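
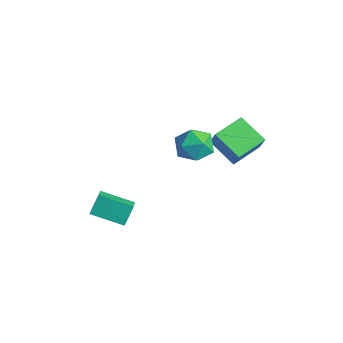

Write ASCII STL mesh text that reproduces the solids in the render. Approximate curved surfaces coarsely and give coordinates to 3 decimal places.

solid 
facet normal -0.689 -0.661 0.298
outer loop
vertex -0.662 -2.86 -1.234
vertex -1.419 -2.32 -1.785
vertex -0.458 -3.47 -2.114
endloop
endfacet
facet normal 0.700 -0.500 0.509
outer loop
vertex 0.699 -2.36 -2.615
vertex -0.662 -2.86 -1.234
vertex -0.458 -3.47 -2.114
endloop
endfacet
facet normal -0.689 -0.661 0.298
outer loop
vertex -0.458 -3.47 -2.114
vertex -1.419 -2.32 -1.785
vertex -1.214 -2.93 -2.664
endloop
endfacet
facet normal 0.187 -0.560 -0.807
outer loop
vertex -1.214 -2.93 -2.664
vertex 0.699 -2.36 -2.615
vertex -0.458 -3.47 -2.114
endloop
endfacet
facet normal -0.188 0.560 0.807
outer loop
vertex -0.662 -2.86 -1.234
vertex -0.262 -1.21 -2.286
vertex -1.419 -2.32 -1.785
endloop
endfacet
facet normal 0.701 -0.499 0.510
outer loop
vertex 0.494 -1.75 -1.736
vertex -0.662 -2.86 -1.234
vertex 0.699 -2.36 -2.615
endloop
endfacet
facet normal -0.187 0.560 0.807
outer loop
vertex 0.494 -1.75 -1.736
vertex -0.262 -1.21 -2.286
vertex -0.662 -2.86 -1.234
endloop
endfacet
facet normal -0.700 0.500 -0.510
outer loop
vertex -1.419 -2.32 -1.785
vertex -0.262 -1.21 -2.286
vertex -1.214 -2.93 -2.664
endloop
endfacet
facet normal 0.188 -0.560 -0.807
outer loop
vertex -0.058 -1.82 -3.166
vertex 0.699 -2.36 -2.615
vertex -1.214 -2.93 -2.664
endloop
endfacet
facet normal -0.701 0.500 -0.509
outer loop
vertex -1.214 -2.93 -2.664
vertex -0.262 -1.21 -2.286
vertex -0.058 -1.82 -3.166
endloop
endfacet
facet normal 0.689 0.661 -0.298
outer loop
vertex -0.058 -1.82 -3.166
vertex 0.494 -1.75 -1.736
vertex 0.699 -2.36 -2.615
endloop
endfacet
facet normal 0.689 0.661 -0.298
outer loop
vertex -0.262 -1.21 -2.286
vertex 0.494 -1.75 -1.736
vertex -0.058 -1.82 -3.166
endloop
endfacet
facet normal -0.502 0.112 -0.858
outer loop
vertex 0.85 2.087 1.326
vertex 0.637 3.638 1.653
vertex 2.226 2.435 0.566
endloop
endfacet
facet normal 0.133 -0.970 -0.204
outer loop
vertex 2.823 2.302 1.587
vertex 0.85 2.087 1.326
vertex 2.226 2.435 0.566
endloop
endfacet
facet normal -0.501 0.113 -0.858
outer loop
vertex 2.226 2.435 0.566
vertex 0.637 3.638 1.653
vertex 2.014 3.987 0.894
endloop
endfacet
facet normal 0.855 0.216 -0.472
outer loop
vertex 2.014 3.987 0.894
vertex 2.823 2.302 1.587
vertex 2.226 2.435 0.566
endloop
endfacet
facet normal -0.855 -0.217 0.472
outer loop
vertex 0.85 2.087 1.326
vertex 1.234 3.505 2.674
vertex 0.637 3.638 1.653
endloop
endfacet
facet normal 0.133 -0.970 -0.205
outer loop
vertex 1.446 1.953 2.346
vertex 0.85 2.087 1.326
vertex 2.823 2.302 1.587
endloop
endfacet
facet normal -0.855 -0.216 0.471
outer loop
vertex 1.446 1.953 2.346
vertex 1.234 3.505 2.674
vertex 0.85 2.087 1.326
endloop
endfacet
facet normal -0.133 0.970 0.204
outer loop
vertex 0.637 3.638 1.653
vertex 1.234 3.505 2.674
vertex 2.014 3.987 0.894
endloop
endfacet
facet normal 0.855 0.217 -0.471
outer loop
vertex 2.61 3.853 1.914
vertex 2.823 2.302 1.587
vertex 2.014 3.987 0.894
endloop
endfacet
facet normal -0.132 0.970 0.205
outer loop
vertex 2.014 3.987 0.894
vertex 1.234 3.505 2.674
vertex 2.61 3.853 1.914
endloop
endfacet
facet normal 0.501 -0.112 0.858
outer loop
vertex 2.61 3.853 1.914
vertex 1.446 1.953 2.346
vertex 2.823 2.302 1.587
endloop
endfacet
facet normal 0.502 -0.113 0.857
outer loop
vertex 1.234 3.505 2.674
vertex 1.446 1.953 2.346
vertex 2.61 3.853 1.914
endloop
endfacet
facet normal -0.776 -0.065 0.627
outer loop
vertex 1.648 0.644 3.419
vertex 1.689 -0.332 3.369
vertex 2.201 0.145 4.052
endloop
endfacet
facet normal -0.393 0.524 0.756
outer loop
vertex 1.648 0.644 3.419
vertex 2.201 0.145 4.052
vertex 2.539 0.972 3.655
endloop
endfacet
facet normal -0.378 0.912 0.158
outer loop
vertex 1.648 0.644 3.419
vertex 2.539 0.972 3.655
vertex 2.235 1.007 2.726
endloop
endfacet
facet normal -0.752 0.565 -0.341
outer loop
vertex 1.648 0.644 3.419
vertex 2.235 1.007 2.726
vertex 1.71 0.201 2.549
endloop
endfacet
facet normal -0.998 -0.039 -0.051
outer loop
vertex 1.648 0.644 3.419
vertex 1.71 0.201 2.549
vertex 1.689 -0.332 3.369
endloop
endfacet
facet normal 0.275 0.323 0.906
outer loop
vertex 2.539 0.972 3.655
vertex 2.201 0.145 4.052
vertex 3.13 0.199 3.751
endloop
endfacet
facet normal -0.345 -0.628 0.697
outer loop
vertex 2.201 0.145 4.052
vertex 1.689 -0.332 3.369
vertex 2.605 -0.607 3.574
endloop
endfacet
facet normal -0.703 -0.588 -0.400
outer loop
vertex 1.689 -0.332 3.369
vertex 1.71 0.201 2.549
vertex 2.301 -0.572 2.645
endloop
endfacet
facet normal -0.304 0.389 -0.869
outer loop
vertex 1.71 0.201 2.549
vertex 2.235 1.007 2.726
vertex 2.639 0.255 2.248
endloop
endfacet
facet normal 0.300 0.952 -0.062
outer loop
vertex 2.235 1.007 2.726
vertex 2.539 0.972 3.655
vertex 3.151 0.732 2.931
endloop
endfacet
facet normal 0.752 -0.565 0.341
outer loop
vertex 3.192 -0.244 2.881
vertex 3.13 0.199 3.751
vertex 2.605 -0.607 3.574
endloop
endfacet
facet normal 0.378 -0.912 -0.158
outer loop
vertex 3.192 -0.244 2.881
vertex 2.605 -0.607 3.574
vertex 2.301 -0.572 2.645
endloop
endfacet
facet normal 0.393 -0.524 -0.756
outer loop
vertex 3.192 -0.244 2.881
vertex 2.301 -0.572 2.645
vertex 2.639 0.255 2.248
endloop
endfacet
facet normal 0.776 0.065 -0.627
outer loop
vertex 3.192 -0.244 2.881
vertex 2.639 0.255 2.248
vertex 3.151 0.732 2.931
endloop
endfacet
facet normal 0.998 0.039 0.051
outer loop
vertex 3.192 -0.244 2.881
vertex 3.151 0.732 2.931
vertex 3.13 0.199 3.751
endloop
endfacet
facet normal 0.304 -0.389 0.869
outer loop
vertex 2.605 -0.607 3.574
vertex 3.13 0.199 3.751
vertex 2.201 0.145 4.052
endloop
endfacet
facet normal -0.300 -0.952 0.062
outer loop
vertex 2.301 -0.572 2.645
vertex 2.605 -0.607 3.574
vertex 1.689 -0.332 3.369
endloop
endfacet
facet normal -0.275 -0.323 -0.906
outer loop
vertex 2.639 0.255 2.248
vertex 2.301 -0.572 2.645
vertex 1.71 0.201 2.549
endloop
endfacet
facet normal 0.345 0.628 -0.697
outer loop
vertex 3.151 0.732 2.931
vertex 2.639 0.255 2.248
vertex 2.235 1.007 2.726
endloop
endfacet
facet normal 0.703 0.588 0.400
outer loop
vertex 3.13 0.199 3.751
vertex 3.151 0.732 2.931
vertex 2.539 0.972 3.655
endloop
endfacet

endsolid


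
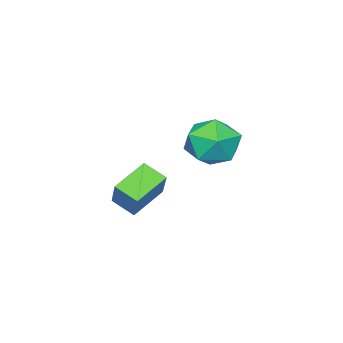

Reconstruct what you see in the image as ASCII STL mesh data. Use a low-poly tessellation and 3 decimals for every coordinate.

solid 
facet normal -0.955 -0.166 -0.247
outer loop
vertex -2.587 3.488 -1.388
vertex -2.446 2.596 -1.334
vertex -2.715 3.057 -0.604
endloop
endfacet
facet normal -0.885 0.453 0.104
outer loop
vertex -2.587 3.488 -1.388
vertex -2.715 3.057 -0.604
vertex -2.304 3.863 -0.616
endloop
endfacet
facet normal -0.431 0.864 -0.262
outer loop
vertex -2.587 3.488 -1.388
vertex -2.304 3.863 -0.616
vertex -1.782 3.9 -1.353
endloop
endfacet
facet normal -0.219 0.500 -0.838
outer loop
vertex -2.587 3.488 -1.388
vertex -1.782 3.9 -1.353
vertex -1.87 3.117 -1.797
endloop
endfacet
facet normal -0.543 -0.136 -0.829
outer loop
vertex -2.587 3.488 -1.388
vertex -1.87 3.117 -1.797
vertex -2.446 2.596 -1.334
endloop
endfacet
facet normal -0.595 0.314 0.740
outer loop
vertex -2.304 3.863 -0.616
vertex -2.715 3.057 -0.604
vertex -1.99 3.203 -0.083
endloop
endfacet
facet normal -0.707 -0.686 0.173
outer loop
vertex -2.715 3.057 -0.604
vertex -2.446 2.596 -1.334
vertex -2.078 2.42 -0.527
endloop
endfacet
facet normal -0.039 -0.639 -0.768
outer loop
vertex -2.446 2.596 -1.334
vertex -1.87 3.117 -1.797
vertex -1.556 2.457 -1.264
endloop
endfacet
facet normal 0.484 0.390 -0.783
outer loop
vertex -1.87 3.117 -1.797
vertex -1.782 3.9 -1.353
vertex -1.145 3.263 -1.276
endloop
endfacet
facet normal 0.141 0.979 0.149
outer loop
vertex -1.782 3.9 -1.353
vertex -2.304 3.863 -0.616
vertex -1.414 3.724 -0.546
endloop
endfacet
facet normal 0.219 -0.500 0.838
outer loop
vertex -1.273 2.832 -0.492
vertex -1.99 3.203 -0.083
vertex -2.078 2.42 -0.527
endloop
endfacet
facet normal 0.431 -0.864 0.262
outer loop
vertex -1.273 2.832 -0.492
vertex -2.078 2.42 -0.527
vertex -1.556 2.457 -1.264
endloop
endfacet
facet normal 0.885 -0.453 -0.104
outer loop
vertex -1.273 2.832 -0.492
vertex -1.556 2.457 -1.264
vertex -1.145 3.263 -1.276
endloop
endfacet
facet normal 0.955 0.166 0.247
outer loop
vertex -1.273 2.832 -0.492
vertex -1.145 3.263 -1.276
vertex -1.414 3.724 -0.546
endloop
endfacet
facet normal 0.543 0.136 0.829
outer loop
vertex -1.273 2.832 -0.492
vertex -1.414 3.724 -0.546
vertex -1.99 3.203 -0.083
endloop
endfacet
facet normal -0.484 -0.390 0.783
outer loop
vertex -2.078 2.42 -0.527
vertex -1.99 3.203 -0.083
vertex -2.715 3.057 -0.604
endloop
endfacet
facet normal -0.141 -0.979 -0.149
outer loop
vertex -1.556 2.457 -1.264
vertex -2.078 2.42 -0.527
vertex -2.446 2.596 -1.334
endloop
endfacet
facet normal 0.595 -0.314 -0.740
outer loop
vertex -1.145 3.263 -1.276
vertex -1.556 2.457 -1.264
vertex -1.87 3.117 -1.797
endloop
endfacet
facet normal 0.707 0.686 -0.173
outer loop
vertex -1.414 3.724 -0.546
vertex -1.145 3.263 -1.276
vertex -1.782 3.9 -1.353
endloop
endfacet
facet normal 0.039 0.639 0.768
outer loop
vertex -1.99 3.203 -0.083
vertex -1.414 3.724 -0.546
vertex -2.304 3.863 -0.616
endloop
endfacet
facet normal -0.417 -0.448 -0.791
outer loop
vertex -3.007 -0.254 -3.852
vertex -3.093 0.5 -4.234
vertex -1.86 -0.391 -4.379
endloop
endfacet
facet normal 0.101 -0.888 0.450
outer loop
vertex -1.347 0.16 -3.406
vertex -3.007 -0.254 -3.852
vertex -1.86 -0.391 -4.379
endloop
endfacet
facet normal -0.417 -0.448 -0.791
outer loop
vertex -1.86 -0.391 -4.379
vertex -3.093 0.5 -4.234
vertex -1.945 0.363 -4.761
endloop
endfacet
facet normal 0.903 -0.108 -0.415
outer loop
vertex -1.945 0.363 -4.761
vertex -1.347 0.16 -3.406
vertex -1.86 -0.391 -4.379
endloop
endfacet
facet normal -0.903 0.107 0.415
outer loop
vertex -3.007 -0.254 -3.852
vertex -2.58 1.051 -3.261
vertex -3.093 0.5 -4.234
endloop
endfacet
facet normal 0.101 -0.888 0.450
outer loop
vertex -2.495 0.297 -2.879
vertex -3.007 -0.254 -3.852
vertex -1.347 0.16 -3.406
endloop
endfacet
facet normal -0.904 0.108 0.414
outer loop
vertex -2.495 0.297 -2.879
vertex -2.58 1.051 -3.261
vertex -3.007 -0.254 -3.852
endloop
endfacet
facet normal -0.100 0.888 -0.450
outer loop
vertex -3.093 0.5 -4.234
vertex -2.58 1.051 -3.261
vertex -1.945 0.363 -4.761
endloop
endfacet
facet normal 0.904 -0.107 -0.415
outer loop
vertex -1.433 0.914 -3.788
vertex -1.347 0.16 -3.406
vertex -1.945 0.363 -4.761
endloop
endfacet
facet normal -0.101 0.888 -0.450
outer loop
vertex -1.945 0.363 -4.761
vertex -2.58 1.051 -3.261
vertex -1.433 0.914 -3.788
endloop
endfacet
facet normal 0.417 0.448 0.791
outer loop
vertex -1.433 0.914 -3.788
vertex -2.495 0.297 -2.879
vertex -1.347 0.16 -3.406
endloop
endfacet
facet normal 0.417 0.448 0.791
outer loop
vertex -2.58 1.051 -3.261
vertex -2.495 0.297 -2.879
vertex -1.433 0.914 -3.788
endloop
endfacet

endsolid


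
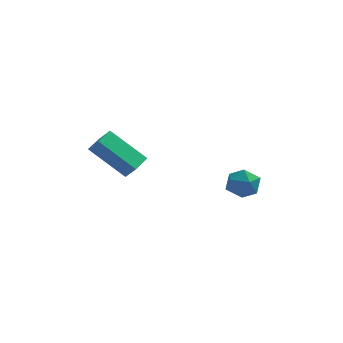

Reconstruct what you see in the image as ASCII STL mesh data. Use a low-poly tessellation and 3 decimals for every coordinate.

solid 
facet normal -0.549 0.372 -0.749
outer loop
vertex -4.534 0.164 0.342
vertex -4.154 1.063 0.51
vertex -2.996 -0.238 -0.984
endloop
endfacet
facet normal -0.384 -0.908 -0.170
outer loop
vertex -2.546 -0.543 -0.37
vertex -4.534 0.164 0.342
vertex -2.996 -0.238 -0.984
endloop
endfacet
facet normal -0.549 0.372 -0.749
outer loop
vertex -2.996 -0.238 -0.984
vertex -4.154 1.063 0.51
vertex -2.616 0.661 -0.816
endloop
endfacet
facet normal 0.743 -0.194 -0.641
outer loop
vertex -2.616 0.661 -0.816
vertex -2.546 -0.543 -0.37
vertex -2.996 -0.238 -0.984
endloop
endfacet
facet normal -0.743 0.194 0.641
outer loop
vertex -4.534 0.164 0.342
vertex -3.704 0.758 1.124
vertex -4.154 1.063 0.51
endloop
endfacet
facet normal -0.384 -0.908 -0.170
outer loop
vertex -4.084 -0.141 0.956
vertex -4.534 0.164 0.342
vertex -2.546 -0.543 -0.37
endloop
endfacet
facet normal -0.743 0.194 0.641
outer loop
vertex -4.084 -0.141 0.956
vertex -3.704 0.758 1.124
vertex -4.534 0.164 0.342
endloop
endfacet
facet normal 0.384 0.908 0.170
outer loop
vertex -4.154 1.063 0.51
vertex -3.704 0.758 1.124
vertex -2.616 0.661 -0.816
endloop
endfacet
facet normal 0.743 -0.194 -0.641
outer loop
vertex -2.166 0.356 -0.202
vertex -2.546 -0.543 -0.37
vertex -2.616 0.661 -0.816
endloop
endfacet
facet normal 0.384 0.908 0.170
outer loop
vertex -2.616 0.661 -0.816
vertex -3.704 0.758 1.124
vertex -2.166 0.356 -0.202
endloop
endfacet
facet normal 0.549 -0.372 0.749
outer loop
vertex -2.166 0.356 -0.202
vertex -4.084 -0.141 0.956
vertex -2.546 -0.543 -0.37
endloop
endfacet
facet normal 0.549 -0.372 0.749
outer loop
vertex -3.704 0.758 1.124
vertex -4.084 -0.141 0.956
vertex -2.166 0.356 -0.202
endloop
endfacet
facet normal -0.845 0.489 -0.216
outer loop
vertex 1.351 3.563 -3.385
vertex 0.913 2.853 -3.279
vertex 1.044 3.367 -2.627
endloop
endfacet
facet normal -0.369 0.925 0.090
outer loop
vertex 1.351 3.563 -3.385
vertex 1.044 3.367 -2.627
vertex 1.821 3.684 -2.697
endloop
endfacet
facet normal 0.220 0.924 -0.313
outer loop
vertex 1.351 3.563 -3.385
vertex 1.821 3.684 -2.697
vertex 2.169 3.365 -3.394
endloop
endfacet
facet normal 0.108 0.488 -0.866
outer loop
vertex 1.351 3.563 -3.385
vertex 2.169 3.365 -3.394
vertex 1.608 2.852 -3.753
endloop
endfacet
facet normal -0.550 0.219 -0.806
outer loop
vertex 1.351 3.563 -3.385
vertex 1.608 2.852 -3.753
vertex 0.913 2.853 -3.279
endloop
endfacet
facet normal -0.201 0.654 0.729
outer loop
vertex 1.821 3.684 -2.697
vertex 1.044 3.367 -2.627
vertex 1.672 3.048 -2.167
endloop
endfacet
facet normal -0.971 -0.050 0.234
outer loop
vertex 1.044 3.367 -2.627
vertex 0.913 2.853 -3.279
vertex 1.111 2.535 -2.526
endloop
endfacet
facet normal -0.493 -0.486 -0.722
outer loop
vertex 0.913 2.853 -3.279
vertex 1.608 2.852 -3.753
vertex 1.459 2.216 -3.223
endloop
endfacet
facet normal 0.572 -0.053 -0.818
outer loop
vertex 1.608 2.852 -3.753
vertex 2.169 3.365 -3.394
vertex 2.236 2.533 -3.293
endloop
endfacet
facet normal 0.754 0.653 0.078
outer loop
vertex 2.169 3.365 -3.394
vertex 1.821 3.684 -2.697
vertex 2.367 3.047 -2.641
endloop
endfacet
facet normal -0.108 -0.488 0.866
outer loop
vertex 1.929 2.337 -2.535
vertex 1.672 3.048 -2.167
vertex 1.111 2.535 -2.526
endloop
endfacet
facet normal -0.220 -0.924 0.313
outer loop
vertex 1.929 2.337 -2.535
vertex 1.111 2.535 -2.526
vertex 1.459 2.216 -3.223
endloop
endfacet
facet normal 0.369 -0.925 -0.090
outer loop
vertex 1.929 2.337 -2.535
vertex 1.459 2.216 -3.223
vertex 2.236 2.533 -3.293
endloop
endfacet
facet normal 0.845 -0.489 0.216
outer loop
vertex 1.929 2.337 -2.535
vertex 2.236 2.533 -3.293
vertex 2.367 3.047 -2.641
endloop
endfacet
facet normal 0.550 -0.219 0.806
outer loop
vertex 1.929 2.337 -2.535
vertex 2.367 3.047 -2.641
vertex 1.672 3.048 -2.167
endloop
endfacet
facet normal -0.572 0.053 0.818
outer loop
vertex 1.111 2.535 -2.526
vertex 1.672 3.048 -2.167
vertex 1.044 3.367 -2.627
endloop
endfacet
facet normal -0.754 -0.653 -0.078
outer loop
vertex 1.459 2.216 -3.223
vertex 1.111 2.535 -2.526
vertex 0.913 2.853 -3.279
endloop
endfacet
facet normal 0.201 -0.654 -0.729
outer loop
vertex 2.236 2.533 -3.293
vertex 1.459 2.216 -3.223
vertex 1.608 2.852 -3.753
endloop
endfacet
facet normal 0.971 0.050 -0.234
outer loop
vertex 2.367 3.047 -2.641
vertex 2.236 2.533 -3.293
vertex 2.169 3.365 -3.394
endloop
endfacet
facet normal 0.493 0.486 0.722
outer loop
vertex 1.672 3.048 -2.167
vertex 2.367 3.047 -2.641
vertex 1.821 3.684 -2.697
endloop
endfacet

endsolid


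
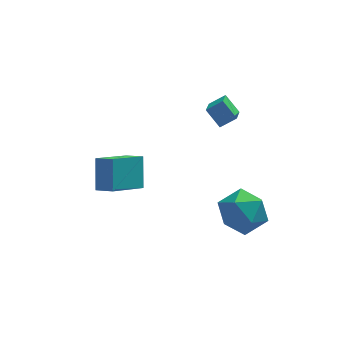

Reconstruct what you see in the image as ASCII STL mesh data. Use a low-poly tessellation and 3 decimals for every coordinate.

solid 
facet normal -0.498 0.506 0.705
outer loop
vertex 1.649 2.681 0.369
vertex 2.378 2.742 0.84
vertex 1.934 3.773 -0.213
endloop
endfacet
facet normal -0.838 -0.070 -0.542
outer loop
vertex 2.462 3.238 -0.96
vertex 1.649 2.681 0.369
vertex 1.934 3.773 -0.213
endloop
endfacet
facet normal -0.499 0.505 0.705
outer loop
vertex 1.934 3.773 -0.213
vertex 2.378 2.742 0.84
vertex 2.662 3.835 0.258
endloop
endfacet
facet normal 0.223 0.860 -0.458
outer loop
vertex 2.662 3.835 0.258
vertex 2.462 3.238 -0.96
vertex 1.934 3.773 -0.213
endloop
endfacet
facet normal -0.224 -0.860 0.458
outer loop
vertex 1.649 2.681 0.369
vertex 2.906 2.207 0.093
vertex 2.378 2.742 0.84
endloop
endfacet
facet normal -0.837 -0.071 -0.542
outer loop
vertex 2.178 2.145 -0.378
vertex 1.649 2.681 0.369
vertex 2.462 3.238 -0.96
endloop
endfacet
facet normal -0.224 -0.860 0.459
outer loop
vertex 2.178 2.145 -0.378
vertex 2.906 2.207 0.093
vertex 1.649 2.681 0.369
endloop
endfacet
facet normal 0.838 0.071 0.542
outer loop
vertex 2.378 2.742 0.84
vertex 2.906 2.207 0.093
vertex 2.662 3.835 0.258
endloop
endfacet
facet normal 0.224 0.860 -0.458
outer loop
vertex 3.191 3.299 -0.489
vertex 2.462 3.238 -0.96
vertex 2.662 3.835 0.258
endloop
endfacet
facet normal 0.837 0.071 0.542
outer loop
vertex 2.662 3.835 0.258
vertex 2.906 2.207 0.093
vertex 3.191 3.299 -0.489
endloop
endfacet
facet normal 0.498 -0.505 -0.705
outer loop
vertex 3.191 3.299 -0.489
vertex 2.178 2.145 -0.378
vertex 2.462 3.238 -0.96
endloop
endfacet
facet normal 0.499 -0.505 -0.704
outer loop
vertex 2.906 2.207 0.093
vertex 2.178 2.145 -0.378
vertex 3.191 3.299 -0.489
endloop
endfacet
facet normal -0.699 0.586 -0.410
outer loop
vertex -3.389 -1.111 -0.917
vertex -3.287 -0.151 0.283
vertex -2.05 -0.138 -1.808
endloop
endfacet
facet normal -0.066 -0.623 -0.779
outer loop
vertex -1.393 -0.689 -1.423
vertex -3.389 -1.111 -0.917
vertex -2.05 -0.138 -1.808
endloop
endfacet
facet normal -0.699 0.586 -0.410
outer loop
vertex -2.05 -0.138 -1.808
vertex -3.287 -0.151 0.283
vertex -1.948 0.822 -0.608
endloop
endfacet
facet normal 0.712 0.517 -0.475
outer loop
vertex -1.948 0.822 -0.608
vertex -1.393 -0.689 -1.423
vertex -2.05 -0.138 -1.808
endloop
endfacet
facet normal -0.712 -0.517 0.475
outer loop
vertex -3.389 -1.111 -0.917
vertex -2.63 -0.702 0.668
vertex -3.287 -0.151 0.283
endloop
endfacet
facet normal -0.066 -0.623 -0.779
outer loop
vertex -2.732 -1.662 -0.532
vertex -3.389 -1.111 -0.917
vertex -1.393 -0.689 -1.423
endloop
endfacet
facet normal -0.712 -0.517 0.475
outer loop
vertex -2.732 -1.662 -0.532
vertex -2.63 -0.702 0.668
vertex -3.389 -1.111 -0.917
endloop
endfacet
facet normal 0.066 0.623 0.779
outer loop
vertex -3.287 -0.151 0.283
vertex -2.63 -0.702 0.668
vertex -1.948 0.822 -0.608
endloop
endfacet
facet normal 0.712 0.517 -0.475
outer loop
vertex -1.291 0.271 -0.223
vertex -1.393 -0.689 -1.423
vertex -1.948 0.822 -0.608
endloop
endfacet
facet normal 0.066 0.623 0.779
outer loop
vertex -1.948 0.822 -0.608
vertex -2.63 -0.702 0.668
vertex -1.291 0.271 -0.223
endloop
endfacet
facet normal 0.699 -0.586 0.410
outer loop
vertex -1.291 0.271 -0.223
vertex -2.732 -1.662 -0.532
vertex -1.393 -0.689 -1.423
endloop
endfacet
facet normal 0.699 -0.586 0.410
outer loop
vertex -2.63 -0.702 0.668
vertex -2.732 -1.662 -0.532
vertex -1.291 0.271 -0.223
endloop
endfacet
facet normal 0.265 0.942 0.207
outer loop
vertex 2.436 -0.507 -2.955
vertex 2.65 -0.815 -1.828
vertex 3.518 -0.881 -2.637
endloop
endfacet
facet normal 0.409 0.781 -0.472
outer loop
vertex 2.436 -0.507 -2.955
vertex 3.518 -0.881 -2.637
vertex 3.039 -1.249 -3.66
endloop
endfacet
facet normal -0.200 0.584 -0.786
outer loop
vertex 2.436 -0.507 -2.955
vertex 3.039 -1.249 -3.66
vertex 1.875 -1.411 -3.484
endloop
endfacet
facet normal -0.722 0.624 -0.300
outer loop
vertex 2.436 -0.507 -2.955
vertex 1.875 -1.411 -3.484
vertex 1.635 -1.143 -2.351
endloop
endfacet
facet normal -0.434 0.845 0.313
outer loop
vertex 2.436 -0.507 -2.955
vertex 1.635 -1.143 -2.351
vertex 2.65 -0.815 -1.828
endloop
endfacet
facet normal 0.851 0.220 -0.477
outer loop
vertex 3.039 -1.249 -3.66
vertex 3.518 -0.881 -2.637
vertex 3.625 -2.017 -2.969
endloop
endfacet
facet normal 0.617 0.480 0.623
outer loop
vertex 3.518 -0.881 -2.637
vertex 2.65 -0.815 -1.828
vertex 3.385 -1.749 -1.836
endloop
endfacet
facet normal -0.514 0.323 0.795
outer loop
vertex 2.65 -0.815 -1.828
vertex 1.635 -1.143 -2.351
vertex 2.221 -1.911 -1.66
endloop
endfacet
facet normal -0.979 -0.034 -0.199
outer loop
vertex 1.635 -1.143 -2.351
vertex 1.875 -1.411 -3.484
vertex 1.742 -2.279 -2.683
endloop
endfacet
facet normal -0.135 -0.098 -0.986
outer loop
vertex 1.875 -1.411 -3.484
vertex 3.039 -1.249 -3.66
vertex 2.61 -2.345 -3.492
endloop
endfacet
facet normal 0.722 -0.624 0.300
outer loop
vertex 2.824 -2.653 -2.365
vertex 3.625 -2.017 -2.969
vertex 3.385 -1.749 -1.836
endloop
endfacet
facet normal 0.200 -0.584 0.786
outer loop
vertex 2.824 -2.653 -2.365
vertex 3.385 -1.749 -1.836
vertex 2.221 -1.911 -1.66
endloop
endfacet
facet normal -0.409 -0.781 0.472
outer loop
vertex 2.824 -2.653 -2.365
vertex 2.221 -1.911 -1.66
vertex 1.742 -2.279 -2.683
endloop
endfacet
facet normal -0.265 -0.942 -0.207
outer loop
vertex 2.824 -2.653 -2.365
vertex 1.742 -2.279 -2.683
vertex 2.61 -2.345 -3.492
endloop
endfacet
facet normal 0.434 -0.845 -0.313
outer loop
vertex 2.824 -2.653 -2.365
vertex 2.61 -2.345 -3.492
vertex 3.625 -2.017 -2.969
endloop
endfacet
facet normal 0.979 0.034 0.199
outer loop
vertex 3.385 -1.749 -1.836
vertex 3.625 -2.017 -2.969
vertex 3.518 -0.881 -2.637
endloop
endfacet
facet normal 0.135 0.098 0.986
outer loop
vertex 2.221 -1.911 -1.66
vertex 3.385 -1.749 -1.836
vertex 2.65 -0.815 -1.828
endloop
endfacet
facet normal -0.851 -0.220 0.477
outer loop
vertex 1.742 -2.279 -2.683
vertex 2.221 -1.911 -1.66
vertex 1.635 -1.143 -2.351
endloop
endfacet
facet normal -0.617 -0.480 -0.623
outer loop
vertex 2.61 -2.345 -3.492
vertex 1.742 -2.279 -2.683
vertex 1.875 -1.411 -3.484
endloop
endfacet
facet normal 0.514 -0.323 -0.795
outer loop
vertex 3.625 -2.017 -2.969
vertex 2.61 -2.345 -3.492
vertex 3.039 -1.249 -3.66
endloop
endfacet

endsolid


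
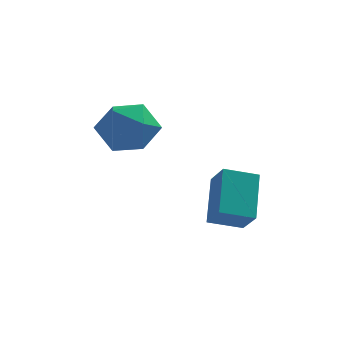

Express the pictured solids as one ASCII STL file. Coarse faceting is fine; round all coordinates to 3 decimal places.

solid 
facet normal -0.884 0.461 0.081
outer loop
vertex -4.231 2.376 1.853
vertex -4.665 1.462 2.322
vertex -4.197 2.247 2.959
endloop
endfacet
facet normal -0.347 0.930 0.119
outer loop
vertex -4.231 2.376 1.853
vertex -4.197 2.247 2.959
vertex -3.309 2.648 2.417
endloop
endfacet
facet normal 0.036 0.876 -0.481
outer loop
vertex -4.231 2.376 1.853
vertex -3.309 2.648 2.417
vertex -3.229 2.11 1.444
endloop
endfacet
facet normal -0.264 0.373 -0.889
outer loop
vertex -4.231 2.376 1.853
vertex -3.229 2.11 1.444
vertex -4.067 1.377 1.385
endloop
endfacet
facet normal -0.832 0.117 -0.542
outer loop
vertex -4.231 2.376 1.853
vertex -4.067 1.377 1.385
vertex -4.665 1.462 2.322
endloop
endfacet
facet normal 0.070 0.743 0.665
outer loop
vertex -3.309 2.648 2.417
vertex -4.197 2.247 2.959
vertex -3.173 1.903 3.235
endloop
endfacet
facet normal -0.796 -0.016 0.605
outer loop
vertex -4.197 2.247 2.959
vertex -4.665 1.462 2.322
vertex -4.011 1.17 3.176
endloop
endfacet
facet normal -0.713 -0.573 -0.403
outer loop
vertex -4.665 1.462 2.322
vertex -4.067 1.377 1.385
vertex -3.931 0.632 2.203
endloop
endfacet
facet normal 0.207 -0.159 -0.965
outer loop
vertex -4.067 1.377 1.385
vertex -3.229 2.11 1.444
vertex -3.043 1.033 1.661
endloop
endfacet
facet normal 0.691 0.655 -0.305
outer loop
vertex -3.229 2.11 1.444
vertex -3.309 2.648 2.417
vertex -2.575 1.818 2.298
endloop
endfacet
facet normal 0.264 -0.373 0.889
outer loop
vertex -3.009 0.904 2.767
vertex -3.173 1.903 3.235
vertex -4.011 1.17 3.176
endloop
endfacet
facet normal -0.036 -0.876 0.481
outer loop
vertex -3.009 0.904 2.767
vertex -4.011 1.17 3.176
vertex -3.931 0.632 2.203
endloop
endfacet
facet normal 0.347 -0.930 -0.119
outer loop
vertex -3.009 0.904 2.767
vertex -3.931 0.632 2.203
vertex -3.043 1.033 1.661
endloop
endfacet
facet normal 0.884 -0.461 -0.081
outer loop
vertex -3.009 0.904 2.767
vertex -3.043 1.033 1.661
vertex -2.575 1.818 2.298
endloop
endfacet
facet normal 0.832 -0.117 0.542
outer loop
vertex -3.009 0.904 2.767
vertex -2.575 1.818 2.298
vertex -3.173 1.903 3.235
endloop
endfacet
facet normal -0.207 0.159 0.965
outer loop
vertex -4.011 1.17 3.176
vertex -3.173 1.903 3.235
vertex -4.197 2.247 2.959
endloop
endfacet
facet normal -0.691 -0.655 0.305
outer loop
vertex -3.931 0.632 2.203
vertex -4.011 1.17 3.176
vertex -4.665 1.462 2.322
endloop
endfacet
facet normal -0.070 -0.743 -0.665
outer loop
vertex -3.043 1.033 1.661
vertex -3.931 0.632 2.203
vertex -4.067 1.377 1.385
endloop
endfacet
facet normal 0.796 0.016 -0.605
outer loop
vertex -2.575 1.818 2.298
vertex -3.043 1.033 1.661
vertex -3.229 2.11 1.444
endloop
endfacet
facet normal 0.713 0.573 0.403
outer loop
vertex -3.173 1.903 3.235
vertex -2.575 1.818 2.298
vertex -3.309 2.648 2.417
endloop
endfacet
facet normal -0.404 0.624 -0.670
outer loop
vertex -1.071 2.126 0.013
vertex 0.027 2.475 -0.324
vertex -1.034 0.769 -1.273
endloop
endfacet
facet normal -0.915 -0.290 0.280
outer loop
vertex -0.567 0.045 -0.496
vertex -1.071 2.126 0.013
vertex -1.034 0.769 -1.273
endloop
endfacet
facet normal -0.403 0.623 -0.670
outer loop
vertex -1.034 0.769 -1.273
vertex 0.027 2.475 -0.324
vertex 0.064 1.117 -1.61
endloop
endfacet
facet normal 0.019 -0.726 -0.688
outer loop
vertex 0.064 1.117 -1.61
vertex -0.567 0.045 -0.496
vertex -1.034 0.769 -1.273
endloop
endfacet
facet normal -0.020 0.726 0.688
outer loop
vertex -1.071 2.126 0.013
vertex 0.494 1.751 0.453
vertex 0.027 2.475 -0.324
endloop
endfacet
facet normal -0.915 -0.290 0.280
outer loop
vertex -0.604 1.403 0.79
vertex -1.071 2.126 0.013
vertex -0.567 0.045 -0.496
endloop
endfacet
facet normal -0.019 0.726 0.687
outer loop
vertex -0.604 1.403 0.79
vertex 0.494 1.751 0.453
vertex -1.071 2.126 0.013
endloop
endfacet
facet normal 0.915 0.290 -0.280
outer loop
vertex 0.027 2.475 -0.324
vertex 0.494 1.751 0.453
vertex 0.064 1.117 -1.61
endloop
endfacet
facet normal 0.020 -0.726 -0.687
outer loop
vertex 0.531 0.394 -0.833
vertex -0.567 0.045 -0.496
vertex 0.064 1.117 -1.61
endloop
endfacet
facet normal 0.915 0.290 -0.280
outer loop
vertex 0.064 1.117 -1.61
vertex 0.494 1.751 0.453
vertex 0.531 0.394 -0.833
endloop
endfacet
facet normal 0.404 -0.623 0.670
outer loop
vertex 0.531 0.394 -0.833
vertex -0.604 1.403 0.79
vertex -0.567 0.045 -0.496
endloop
endfacet
facet normal 0.403 -0.624 0.670
outer loop
vertex 0.494 1.751 0.453
vertex -0.604 1.403 0.79
vertex 0.531 0.394 -0.833
endloop
endfacet

endsolid


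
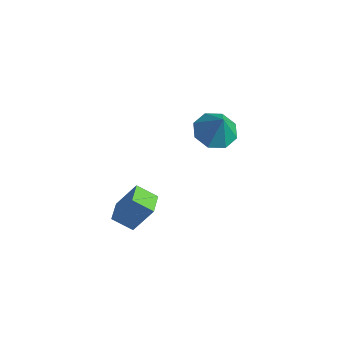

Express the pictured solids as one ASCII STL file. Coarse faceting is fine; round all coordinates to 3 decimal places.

solid 
facet normal -0.341 -0.428 -0.837
outer loop
vertex 1.97 -2.752 -2.95
vertex 1.13 -1.926 -3.03
vertex 2.676 -2.094 -3.575
endloop
endfacet
facet normal 0.712 -0.699 0.068
outer loop
vertex 3.25 -1.374 -2.17
vertex 1.97 -2.752 -2.95
vertex 2.676 -2.094 -3.575
endloop
endfacet
facet normal -0.341 -0.428 -0.837
outer loop
vertex 2.676 -2.094 -3.575
vertex 1.13 -1.926 -3.03
vertex 1.836 -1.268 -3.655
endloop
endfacet
facet normal 0.614 0.572 -0.544
outer loop
vertex 1.836 -1.268 -3.655
vertex 3.25 -1.374 -2.17
vertex 2.676 -2.094 -3.575
endloop
endfacet
facet normal -0.614 -0.572 0.544
outer loop
vertex 1.97 -2.752 -2.95
vertex 1.704 -1.206 -1.625
vertex 1.13 -1.926 -3.03
endloop
endfacet
facet normal 0.712 -0.699 0.068
outer loop
vertex 2.544 -2.032 -1.545
vertex 1.97 -2.752 -2.95
vertex 3.25 -1.374 -2.17
endloop
endfacet
facet normal -0.614 -0.572 0.544
outer loop
vertex 2.544 -2.032 -1.545
vertex 1.704 -1.206 -1.625
vertex 1.97 -2.752 -2.95
endloop
endfacet
facet normal -0.712 0.699 -0.068
outer loop
vertex 1.13 -1.926 -3.03
vertex 1.704 -1.206 -1.625
vertex 1.836 -1.268 -3.655
endloop
endfacet
facet normal 0.614 0.572 -0.544
outer loop
vertex 2.41 -0.548 -2.25
vertex 3.25 -1.374 -2.17
vertex 1.836 -1.268 -3.655
endloop
endfacet
facet normal -0.712 0.699 -0.068
outer loop
vertex 1.836 -1.268 -3.655
vertex 1.704 -1.206 -1.625
vertex 2.41 -0.548 -2.25
endloop
endfacet
facet normal 0.341 0.428 0.837
outer loop
vertex 2.41 -0.548 -2.25
vertex 2.544 -2.032 -1.545
vertex 3.25 -1.374 -2.17
endloop
endfacet
facet normal 0.341 0.428 0.837
outer loop
vertex 1.704 -1.206 -1.625
vertex 2.544 -2.032 -1.545
vertex 2.41 -0.548 -2.25
endloop
endfacet
facet normal -0.458 0.066 -0.887
outer loop
vertex 1.92 3.546 -1.405
vertex 0.978 3.663 -0.91
vertex 1.741 4.33 -1.254
endloop
endfacet
facet normal 0.973 0.201 0.111
outer loop
vertex 1.92 3.546 -1.405
vertex 1.741 4.33 -1.254
vertex 1.702 3.557 0.49
endloop
endfacet
facet normal -0.458 0.067 -0.886
outer loop
vertex 1.741 4.33 -1.254
vertex 0.978 3.663 -0.91
vertex 1.116 4.724 -0.901
endloop
endfacet
facet normal 0.629 0.705 0.327
outer loop
vertex 1.741 4.33 -1.254
vertex 1.116 4.724 -0.901
vertex 1.702 3.557 0.49
endloop
endfacet
facet normal -0.457 0.067 -0.887
outer loop
vertex 1.116 4.724 -0.901
vertex 0.978 3.663 -0.91
vertex 0.41 4.496 -0.554
endloop
endfacet
facet normal 0.058 0.777 0.627
outer loop
vertex 1.116 4.724 -0.901
vertex 0.41 4.496 -0.554
vertex 1.702 3.557 0.49
endloop
endfacet
facet normal -0.458 0.067 -0.886
outer loop
vertex 0.41 4.496 -0.554
vertex 0.978 3.663 -0.91
vertex 0.037 3.78 -0.415
endloop
endfacet
facet normal -0.404 0.373 0.835
outer loop
vertex 0.41 4.496 -0.554
vertex 0.037 3.78 -0.415
vertex 1.702 3.557 0.49
endloop
endfacet
facet normal -0.458 0.067 -0.886
outer loop
vertex 0.037 3.78 -0.415
vertex 0.978 3.663 -0.91
vertex 0.216 2.996 -0.567
endloop
endfacet
facet normal -0.487 -0.272 0.830
outer loop
vertex 0.037 3.78 -0.415
vertex 0.216 2.996 -0.567
vertex 1.702 3.557 0.49
endloop
endfacet
facet normal -0.458 0.068 -0.886
outer loop
vertex 0.216 2.996 -0.567
vertex 0.978 3.663 -0.91
vertex 0.841 2.602 -0.92
endloop
endfacet
facet normal -0.143 -0.777 0.613
outer loop
vertex 0.216 2.996 -0.567
vertex 0.841 2.602 -0.92
vertex 1.702 3.557 0.49
endloop
endfacet
facet normal -0.458 0.067 -0.887
outer loop
vertex 0.841 2.602 -0.92
vertex 0.978 3.663 -0.91
vertex 1.547 2.83 -1.267
endloop
endfacet
facet normal 0.428 -0.848 0.313
outer loop
vertex 0.841 2.602 -0.92
vertex 1.547 2.83 -1.267
vertex 1.702 3.557 0.49
endloop
endfacet
facet normal -0.458 0.067 -0.887
outer loop
vertex 1.547 2.83 -1.267
vertex 0.978 3.663 -0.91
vertex 1.92 3.546 -1.405
endloop
endfacet
facet normal 0.890 -0.443 0.105
outer loop
vertex 1.547 2.83 -1.267
vertex 1.92 3.546 -1.405
vertex 1.702 3.557 0.49
endloop
endfacet

endsolid


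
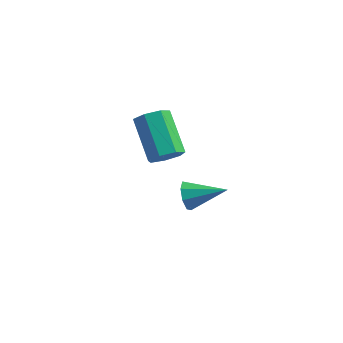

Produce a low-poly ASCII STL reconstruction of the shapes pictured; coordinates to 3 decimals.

solid 
facet normal -0.920 -0.218 -0.327
outer loop
vertex 2.182 2.747 -4.687
vertex 1.884 3.02 -4.031
vertex 2.057 3.322 -4.718
endloop
endfacet
facet normal 0.640 0.098 -0.762
outer loop
vertex 2.182 2.747 -4.687
vertex 2.057 3.322 -4.718
vertex 3.576 3.42 -3.429
endloop
endfacet
facet normal -0.919 -0.218 -0.327
outer loop
vertex 2.057 3.322 -4.718
vertex 1.884 3.02 -4.031
vertex 1.83 3.72 -4.346
endloop
endfacet
facet normal 0.409 0.737 -0.538
outer loop
vertex 2.057 3.322 -4.718
vertex 1.83 3.72 -4.346
vertex 3.576 3.42 -3.429
endloop
endfacet
facet normal -0.919 -0.219 -0.328
outer loop
vertex 1.83 3.72 -4.346
vertex 1.884 3.02 -4.031
vertex 1.635 3.707 -3.791
endloop
endfacet
facet normal 0.133 0.989 0.070
outer loop
vertex 1.83 3.72 -4.346
vertex 1.635 3.707 -3.791
vertex 3.576 3.42 -3.429
endloop
endfacet
facet normal -0.919 -0.219 -0.327
outer loop
vertex 1.635 3.707 -3.791
vertex 1.884 3.02 -4.031
vertex 1.586 3.292 -3.376
endloop
endfacet
facet normal -0.027 0.708 0.705
outer loop
vertex 1.635 3.707 -3.791
vertex 1.586 3.292 -3.376
vertex 3.576 3.42 -3.429
endloop
endfacet
facet normal -0.919 -0.218 -0.328
outer loop
vertex 1.586 3.292 -3.376
vertex 1.884 3.02 -4.031
vertex 1.711 2.717 -3.345
endloop
endfacet
facet normal 0.023 0.059 0.998
outer loop
vertex 1.586 3.292 -3.376
vertex 1.711 2.717 -3.345
vertex 3.576 3.42 -3.429
endloop
endfacet
facet normal -0.919 -0.218 -0.328
outer loop
vertex 1.711 2.717 -3.345
vertex 1.884 3.02 -4.031
vertex 1.938 2.319 -3.716
endloop
endfacet
facet normal 0.253 -0.579 0.775
outer loop
vertex 1.711 2.717 -3.345
vertex 1.938 2.319 -3.716
vertex 3.576 3.42 -3.429
endloop
endfacet
facet normal -0.919 -0.218 -0.328
outer loop
vertex 1.938 2.319 -3.716
vertex 1.884 3.02 -4.031
vertex 2.133 2.332 -4.272
endloop
endfacet
facet normal 0.530 -0.832 0.166
outer loop
vertex 1.938 2.319 -3.716
vertex 2.133 2.332 -4.272
vertex 3.576 3.42 -3.429
endloop
endfacet
facet normal -0.920 -0.218 -0.327
outer loop
vertex 2.133 2.332 -4.272
vertex 1.884 3.02 -4.031
vertex 2.182 2.747 -4.687
endloop
endfacet
facet normal 0.690 -0.551 -0.470
outer loop
vertex 2.133 2.332 -4.272
vertex 2.182 2.747 -4.687
vertex 3.576 3.42 -3.429
endloop
endfacet
facet normal 0.530 -0.605 -0.594
outer loop
vertex 2.241 0.709 0.967
vertex 1.755 0.893 0.346
vertex 2.437 1.262 0.579
endloop
endfacet
facet normal 0.801 0.127 0.585
outer loop
vertex 2.241 0.709 0.967
vertex 2.437 1.262 0.579
vertex 1.091 2.023 2.255
endloop
endfacet
facet normal 0.801 0.126 0.586
outer loop
vertex 1.091 2.023 2.255
vertex 2.437 1.262 0.579
vertex 1.288 2.576 1.867
endloop
endfacet
facet normal -0.530 0.605 0.594
outer loop
vertex 1.091 2.023 2.255
vertex 1.288 2.576 1.867
vertex 0.605 2.207 1.634
endloop
endfacet
facet normal 0.530 -0.606 -0.593
outer loop
vertex 2.437 1.262 0.579
vertex 1.755 0.893 0.346
vertex 2.12 1.536 0.015
endloop
endfacet
facet normal 0.718 0.693 -0.067
outer loop
vertex 2.437 1.262 0.579
vertex 2.12 1.536 0.015
vertex 1.288 2.576 1.867
endloop
endfacet
facet normal 0.717 0.694 -0.067
outer loop
vertex 1.288 2.576 1.867
vertex 2.12 1.536 0.015
vertex 0.97 2.85 1.304
endloop
endfacet
facet normal -0.530 0.606 0.594
outer loop
vertex 1.288 2.576 1.867
vertex 0.97 2.85 1.304
vertex 0.605 2.207 1.634
endloop
endfacet
facet normal 0.529 -0.606 -0.594
outer loop
vertex 2.12 1.536 0.015
vertex 1.755 0.893 0.346
vertex 1.527 1.327 -0.3
endloop
endfacet
facet normal 0.095 0.738 -0.668
outer loop
vertex 2.12 1.536 0.015
vertex 1.527 1.327 -0.3
vertex 0.97 2.85 1.304
endloop
endfacet
facet normal 0.094 0.738 -0.668
outer loop
vertex 0.97 2.85 1.304
vertex 1.527 1.327 -0.3
vertex 0.377 2.64 0.989
endloop
endfacet
facet normal -0.530 0.606 0.594
outer loop
vertex 0.97 2.85 1.304
vertex 0.377 2.64 0.989
vertex 0.605 2.207 1.634
endloop
endfacet
facet normal 0.530 -0.606 -0.594
outer loop
vertex 1.527 1.327 -0.3
vertex 1.755 0.893 0.346
vertex 1.106 0.79 -0.128
endloop
endfacet
facet normal -0.601 0.226 -0.766
outer loop
vertex 1.527 1.327 -0.3
vertex 1.106 0.79 -0.128
vertex 0.377 2.64 0.989
endloop
endfacet
facet normal -0.600 0.227 -0.767
outer loop
vertex 0.377 2.64 0.989
vertex 1.106 0.79 -0.128
vertex -0.044 2.104 1.16
endloop
endfacet
facet normal -0.530 0.606 0.594
outer loop
vertex 0.377 2.64 0.989
vertex -0.044 2.104 1.16
vertex 0.605 2.207 1.634
endloop
endfacet
facet normal 0.530 -0.605 -0.594
outer loop
vertex 1.106 0.79 -0.128
vertex 1.755 0.893 0.346
vertex 1.174 0.331 0.4
endloop
endfacet
facet normal -0.843 -0.456 -0.288
outer loop
vertex 1.106 0.79 -0.128
vertex 1.174 0.331 0.4
vertex -0.044 2.104 1.16
endloop
endfacet
facet normal -0.843 -0.456 -0.288
outer loop
vertex -0.044 2.104 1.16
vertex 1.174 0.331 0.4
vertex 0.024 1.645 1.688
endloop
endfacet
facet normal -0.530 0.605 0.594
outer loop
vertex -0.044 2.104 1.16
vertex 0.024 1.645 1.688
vertex 0.605 2.207 1.634
endloop
endfacet
facet normal 0.530 -0.605 -0.594
outer loop
vertex 1.174 0.331 0.4
vertex 1.755 0.893 0.346
vertex 1.679 0.295 0.887
endloop
endfacet
facet normal -0.450 -0.794 0.408
outer loop
vertex 1.174 0.331 0.4
vertex 1.679 0.295 0.887
vertex 0.024 1.645 1.688
endloop
endfacet
facet normal -0.451 -0.794 0.408
outer loop
vertex 0.024 1.645 1.688
vertex 1.679 0.295 0.887
vertex 0.529 1.609 2.176
endloop
endfacet
facet normal -0.530 0.605 0.594
outer loop
vertex 0.024 1.645 1.688
vertex 0.529 1.609 2.176
vertex 0.605 2.207 1.634
endloop
endfacet
facet normal 0.530 -0.605 -0.594
outer loop
vertex 1.679 0.295 0.887
vertex 1.755 0.893 0.346
vertex 2.241 0.709 0.967
endloop
endfacet
facet normal 0.281 -0.535 0.796
outer loop
vertex 1.679 0.295 0.887
vertex 2.241 0.709 0.967
vertex 0.529 1.609 2.176
endloop
endfacet
facet normal 0.282 -0.534 0.797
outer loop
vertex 0.529 1.609 2.176
vertex 2.241 0.709 0.967
vertex 1.091 2.023 2.255
endloop
endfacet
facet normal -0.530 0.606 0.594
outer loop
vertex 0.529 1.609 2.176
vertex 1.091 2.023 2.255
vertex 0.605 2.207 1.634
endloop
endfacet

endsolid


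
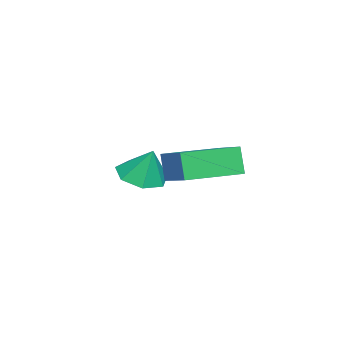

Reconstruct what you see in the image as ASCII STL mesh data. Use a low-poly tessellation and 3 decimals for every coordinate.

solid 
facet normal -0.145 -0.366 -0.919
outer loop
vertex -0.517 -2.1 -3.831
vertex -1.312 -1.702 -3.864
vertex -0.521 -1.383 -4.116
endloop
endfacet
facet normal 0.914 0.154 0.375
outer loop
vertex -0.517 -2.1 -3.831
vertex -0.521 -1.383 -4.116
vertex -1.128 -1.238 -2.696
endloop
endfacet
facet normal -0.145 -0.366 -0.919
outer loop
vertex -0.521 -1.383 -4.116
vertex -1.312 -1.702 -3.864
vertex -1.121 -0.906 -4.211
endloop
endfacet
facet normal 0.596 0.784 0.175
outer loop
vertex -0.521 -1.383 -4.116
vertex -1.121 -0.906 -4.211
vertex -1.128 -1.238 -2.696
endloop
endfacet
facet normal -0.145 -0.366 -0.919
outer loop
vertex -1.121 -0.906 -4.211
vertex -1.312 -1.702 -3.864
vertex -1.865 -1.029 -4.045
endloop
endfacet
facet normal -0.113 0.971 0.212
outer loop
vertex -1.121 -0.906 -4.211
vertex -1.865 -1.029 -4.045
vertex -1.128 -1.238 -2.696
endloop
endfacet
facet normal -0.145 -0.366 -0.919
outer loop
vertex -1.865 -1.029 -4.045
vertex -1.312 -1.702 -3.864
vertex -2.193 -1.659 -3.742
endloop
endfacet
facet normal -0.678 0.574 0.459
outer loop
vertex -1.865 -1.029 -4.045
vertex -2.193 -1.659 -3.742
vertex -1.128 -1.238 -2.696
endloop
endfacet
facet normal -0.145 -0.366 -0.919
outer loop
vertex -2.193 -1.659 -3.742
vertex -1.312 -1.702 -3.864
vertex -1.858 -2.322 -3.531
endloop
endfacet
facet normal -0.674 -0.108 0.730
outer loop
vertex -2.193 -1.659 -3.742
vertex -1.858 -2.322 -3.531
vertex -1.128 -1.238 -2.696
endloop
endfacet
facet normal -0.144 -0.367 -0.919
outer loop
vertex -1.858 -2.322 -3.531
vertex -1.312 -1.702 -3.864
vertex -1.112 -2.518 -3.57
endloop
endfacet
facet normal -0.105 -0.562 0.821
outer loop
vertex -1.858 -2.322 -3.531
vertex -1.112 -2.518 -3.57
vertex -1.128 -1.238 -2.696
endloop
endfacet
facet normal -0.145 -0.367 -0.919
outer loop
vertex -1.112 -2.518 -3.57
vertex -1.312 -1.702 -3.864
vertex -0.517 -2.1 -3.831
endloop
endfacet
facet normal 0.603 -0.445 0.662
outer loop
vertex -1.112 -2.518 -3.57
vertex -0.517 -2.1 -3.831
vertex -1.128 -1.238 -2.696
endloop
endfacet
facet normal -0.680 0.732 -0.030
outer loop
vertex 0.289 1.387 -1.707
vertex 1.299 2.348 -1.154
vertex 0.587 1.625 -2.664
endloop
endfacet
facet normal -0.673 -0.641 -0.369
outer loop
vertex 1.901 0.212 -2.606
vertex 0.289 1.387 -1.707
vertex 0.587 1.625 -2.664
endloop
endfacet
facet normal -0.680 0.732 -0.030
outer loop
vertex 0.587 1.625 -2.664
vertex 1.299 2.348 -1.154
vertex 1.597 2.586 -2.111
endloop
endfacet
facet normal 0.289 0.231 -0.929
outer loop
vertex 1.597 2.586 -2.111
vertex 1.901 0.212 -2.606
vertex 0.587 1.625 -2.664
endloop
endfacet
facet normal -0.289 -0.231 0.929
outer loop
vertex 0.289 1.387 -1.707
vertex 2.613 0.935 -1.096
vertex 1.299 2.348 -1.154
endloop
endfacet
facet normal -0.673 -0.641 -0.369
outer loop
vertex 1.603 -0.026 -1.649
vertex 0.289 1.387 -1.707
vertex 1.901 0.212 -2.606
endloop
endfacet
facet normal -0.289 -0.231 0.929
outer loop
vertex 1.603 -0.026 -1.649
vertex 2.613 0.935 -1.096
vertex 0.289 1.387 -1.707
endloop
endfacet
facet normal 0.673 0.641 0.369
outer loop
vertex 1.299 2.348 -1.154
vertex 2.613 0.935 -1.096
vertex 1.597 2.586 -2.111
endloop
endfacet
facet normal 0.289 0.231 -0.929
outer loop
vertex 2.911 1.173 -2.053
vertex 1.901 0.212 -2.606
vertex 1.597 2.586 -2.111
endloop
endfacet
facet normal 0.673 0.641 0.369
outer loop
vertex 1.597 2.586 -2.111
vertex 2.613 0.935 -1.096
vertex 2.911 1.173 -2.053
endloop
endfacet
facet normal 0.680 -0.732 0.030
outer loop
vertex 2.911 1.173 -2.053
vertex 1.603 -0.026 -1.649
vertex 1.901 0.212 -2.606
endloop
endfacet
facet normal 0.680 -0.732 0.030
outer loop
vertex 2.613 0.935 -1.096
vertex 1.603 -0.026 -1.649
vertex 2.911 1.173 -2.053
endloop
endfacet

endsolid


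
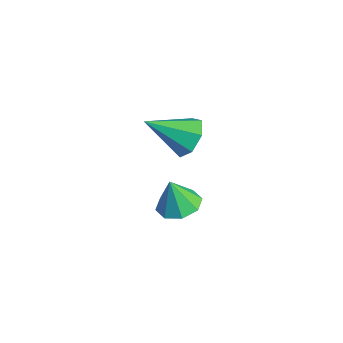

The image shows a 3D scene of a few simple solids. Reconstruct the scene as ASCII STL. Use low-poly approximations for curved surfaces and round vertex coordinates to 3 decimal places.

solid 
facet normal 0.334 0.758 -0.560
outer loop
vertex 3.352 -0.497 0.533
vertex 2.565 -0.176 0.498
vertex 3.175 -0.023 1.069
endloop
endfacet
facet normal 0.712 -0.393 0.582
outer loop
vertex 3.352 -0.497 0.533
vertex 3.175 -0.023 1.069
vertex 1.955 -1.564 1.522
endloop
endfacet
facet normal 0.334 0.758 -0.560
outer loop
vertex 3.175 -0.023 1.069
vertex 2.565 -0.176 0.498
vertex 2.54 0.336 1.176
endloop
endfacet
facet normal 0.224 0.107 0.969
outer loop
vertex 3.175 -0.023 1.069
vertex 2.54 0.336 1.176
vertex 1.955 -1.564 1.522
endloop
endfacet
facet normal 0.334 0.758 -0.560
outer loop
vertex 2.54 0.336 1.176
vertex 2.565 -0.176 0.498
vertex 1.923 0.309 0.772
endloop
endfacet
facet normal -0.531 0.307 0.790
outer loop
vertex 2.54 0.336 1.176
vertex 1.923 0.309 0.772
vertex 1.955 -1.564 1.522
endloop
endfacet
facet normal 0.334 0.759 -0.559
outer loop
vertex 1.923 0.309 0.772
vertex 2.565 -0.176 0.498
vertex 1.79 -0.083 0.161
endloop
endfacet
facet normal -0.982 0.055 0.179
outer loop
vertex 1.923 0.309 0.772
vertex 1.79 -0.083 0.161
vertex 1.955 -1.564 1.522
endloop
endfacet
facet normal 0.334 0.759 -0.559
outer loop
vertex 1.79 -0.083 0.161
vertex 2.565 -0.176 0.498
vertex 2.241 -0.545 -0.196
endloop
endfacet
facet normal -0.791 -0.460 -0.404
outer loop
vertex 1.79 -0.083 0.161
vertex 2.241 -0.545 -0.196
vertex 1.955 -1.564 1.522
endloop
endfacet
facet normal 0.334 0.759 -0.559
outer loop
vertex 2.241 -0.545 -0.196
vertex 2.565 -0.176 0.498
vertex 2.936 -0.729 -0.031
endloop
endfacet
facet normal -0.101 -0.848 -0.520
outer loop
vertex 2.241 -0.545 -0.196
vertex 2.936 -0.729 -0.031
vertex 1.955 -1.564 1.522
endloop
endfacet
facet normal 0.334 0.759 -0.559
outer loop
vertex 2.936 -0.729 -0.031
vertex 2.565 -0.176 0.498
vertex 3.352 -0.497 0.533
endloop
endfacet
facet normal 0.568 -0.819 -0.082
outer loop
vertex 2.936 -0.729 -0.031
vertex 3.352 -0.497 0.533
vertex 1.955 -1.564 1.522
endloop
endfacet
facet normal 0.157 0.193 -0.969
outer loop
vertex 2.653 0.153 -3.843
vertex 1.884 -0.182 -4.034
vertex 2.173 0.603 -3.831
endloop
endfacet
facet normal 0.491 0.505 0.710
outer loop
vertex 2.653 0.153 -3.843
vertex 2.173 0.603 -3.831
vertex 1.676 -0.438 -2.746
endloop
endfacet
facet normal 0.157 0.193 -0.969
outer loop
vertex 2.173 0.603 -3.831
vertex 1.884 -0.182 -4.034
vertex 1.524 0.593 -3.938
endloop
endfacet
facet normal -0.120 0.743 0.658
outer loop
vertex 2.173 0.603 -3.831
vertex 1.524 0.593 -3.938
vertex 1.676 -0.438 -2.746
endloop
endfacet
facet normal 0.156 0.193 -0.969
outer loop
vertex 1.524 0.593 -3.938
vertex 1.884 -0.182 -4.034
vertex 1.085 0.13 -4.101
endloop
endfacet
facet normal -0.706 0.489 0.513
outer loop
vertex 1.524 0.593 -3.938
vertex 1.085 0.13 -4.101
vertex 1.676 -0.438 -2.746
endloop
endfacet
facet normal 0.157 0.193 -0.969
outer loop
vertex 1.085 0.13 -4.101
vertex 1.884 -0.182 -4.034
vertex 1.115 -0.516 -4.225
endloop
endfacet
facet normal -0.927 -0.112 0.358
outer loop
vertex 1.085 0.13 -4.101
vertex 1.115 -0.516 -4.225
vertex 1.676 -0.438 -2.746
endloop
endfacet
facet normal 0.157 0.193 -0.969
outer loop
vertex 1.115 -0.516 -4.225
vertex 1.884 -0.182 -4.034
vertex 1.595 -0.966 -4.237
endloop
endfacet
facet normal -0.652 -0.703 0.284
outer loop
vertex 1.115 -0.516 -4.225
vertex 1.595 -0.966 -4.237
vertex 1.676 -0.438 -2.746
endloop
endfacet
facet normal 0.156 0.193 -0.969
outer loop
vertex 1.595 -0.966 -4.237
vertex 1.884 -0.182 -4.034
vertex 2.245 -0.956 -4.13
endloop
endfacet
facet normal -0.041 -0.941 0.336
outer loop
vertex 1.595 -0.966 -4.237
vertex 2.245 -0.956 -4.13
vertex 1.676 -0.438 -2.746
endloop
endfacet
facet normal 0.156 0.193 -0.969
outer loop
vertex 2.245 -0.956 -4.13
vertex 1.884 -0.182 -4.034
vertex 2.683 -0.493 -3.967
endloop
endfacet
facet normal 0.546 -0.686 0.481
outer loop
vertex 2.245 -0.956 -4.13
vertex 2.683 -0.493 -3.967
vertex 1.676 -0.438 -2.746
endloop
endfacet
facet normal 0.156 0.193 -0.969
outer loop
vertex 2.683 -0.493 -3.967
vertex 1.884 -0.182 -4.034
vertex 2.653 0.153 -3.843
endloop
endfacet
facet normal 0.767 -0.087 0.636
outer loop
vertex 2.683 -0.493 -3.967
vertex 2.653 0.153 -3.843
vertex 1.676 -0.438 -2.746
endloop
endfacet

endsolid


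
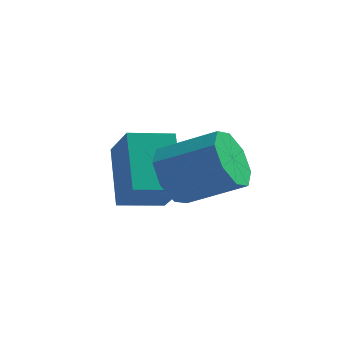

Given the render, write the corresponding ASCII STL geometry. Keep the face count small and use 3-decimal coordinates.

solid 
facet normal -0.843 -0.516 0.151
outer loop
vertex -2.542 -2.618 0.119
vertex -3.209 -1.829 -0.913
vertex -2.032 -3.815 -1.125
endloop
endfacet
facet normal 0.456 -0.540 0.707
outer loop
vertex -1.011 -3.191 -1.307
vertex -2.542 -2.618 0.119
vertex -2.032 -3.815 -1.125
endloop
endfacet
facet normal -0.843 -0.516 0.150
outer loop
vertex -2.032 -3.815 -1.125
vertex -3.209 -1.829 -0.913
vertex -2.698 -3.026 -2.157
endloop
endfacet
facet normal 0.283 -0.665 -0.691
outer loop
vertex -2.698 -3.026 -2.157
vertex -1.011 -3.191 -1.307
vertex -2.032 -3.815 -1.125
endloop
endfacet
facet normal -0.283 0.665 0.691
outer loop
vertex -2.542 -2.618 0.119
vertex -2.188 -1.205 -1.095
vertex -3.209 -1.829 -0.913
endloop
endfacet
facet normal 0.457 -0.540 0.707
outer loop
vertex -1.522 -1.994 -0.063
vertex -2.542 -2.618 0.119
vertex -1.011 -3.191 -1.307
endloop
endfacet
facet normal -0.283 0.665 0.691
outer loop
vertex -1.522 -1.994 -0.063
vertex -2.188 -1.205 -1.095
vertex -2.542 -2.618 0.119
endloop
endfacet
facet normal -0.456 0.540 -0.707
outer loop
vertex -3.209 -1.829 -0.913
vertex -2.188 -1.205 -1.095
vertex -2.698 -3.026 -2.157
endloop
endfacet
facet normal 0.283 -0.665 -0.691
outer loop
vertex -1.678 -2.402 -2.339
vertex -1.011 -3.191 -1.307
vertex -2.698 -3.026 -2.157
endloop
endfacet
facet normal -0.457 0.540 -0.707
outer loop
vertex -2.698 -3.026 -2.157
vertex -2.188 -1.205 -1.095
vertex -1.678 -2.402 -2.339
endloop
endfacet
facet normal 0.843 0.516 -0.150
outer loop
vertex -1.678 -2.402 -2.339
vertex -1.522 -1.994 -0.063
vertex -1.011 -3.191 -1.307
endloop
endfacet
facet normal 0.844 0.516 -0.150
outer loop
vertex -2.188 -1.205 -1.095
vertex -1.522 -1.994 -0.063
vertex -1.678 -2.402 -2.339
endloop
endfacet
facet normal -0.887 -0.047 -0.460
outer loop
vertex -0.796 -3.267 -1.194
vertex -1.099 -3.777 -0.558
vertex -1.072 -2.919 -0.698
endloop
endfacet
facet normal 0.206 0.851 -0.483
outer loop
vertex -0.796 -3.267 -1.194
vertex -1.072 -2.919 -0.698
vertex 0.623 -3.193 -0.458
endloop
endfacet
facet normal 0.206 0.851 -0.484
outer loop
vertex 0.623 -3.193 -0.458
vertex -1.072 -2.919 -0.698
vertex 0.347 -2.844 0.038
endloop
endfacet
facet normal 0.886 0.046 0.461
outer loop
vertex 0.623 -3.193 -0.458
vertex 0.347 -2.844 0.038
vertex 0.319 -3.703 0.178
endloop
endfacet
facet normal -0.886 -0.047 -0.460
outer loop
vertex -1.072 -2.919 -0.698
vertex -1.099 -3.777 -0.558
vertex -1.364 -3.074 -0.12
endloop
endfacet
facet normal -0.148 0.971 0.186
outer loop
vertex -1.072 -2.919 -0.698
vertex -1.364 -3.074 -0.12
vertex 0.347 -2.844 0.038
endloop
endfacet
facet normal -0.148 0.971 0.186
outer loop
vertex 0.347 -2.844 0.038
vertex -1.364 -3.074 -0.12
vertex 0.055 -2.999 0.616
endloop
endfacet
facet normal 0.887 0.046 0.460
outer loop
vertex 0.347 -2.844 0.038
vertex 0.055 -2.999 0.616
vertex 0.319 -3.703 0.178
endloop
endfacet
facet normal -0.886 -0.047 -0.461
outer loop
vertex -1.364 -3.074 -0.12
vertex -1.099 -3.777 -0.558
vertex -1.501 -3.64 0.201
endloop
endfacet
facet normal -0.414 0.523 0.745
outer loop
vertex -1.364 -3.074 -0.12
vertex -1.501 -3.64 0.201
vertex 0.055 -2.999 0.616
endloop
endfacet
facet normal -0.414 0.523 0.745
outer loop
vertex 0.055 -2.999 0.616
vertex -1.501 -3.64 0.201
vertex -0.082 -3.566 0.938
endloop
endfacet
facet normal 0.887 0.047 0.460
outer loop
vertex 0.055 -2.999 0.616
vertex -0.082 -3.566 0.938
vertex 0.319 -3.703 0.178
endloop
endfacet
facet normal -0.886 -0.047 -0.461
outer loop
vertex -1.501 -3.64 0.201
vertex -1.099 -3.777 -0.558
vertex -1.403 -4.287 0.078
endloop
endfacet
facet normal -0.439 -0.232 0.868
outer loop
vertex -1.501 -3.64 0.201
vertex -1.403 -4.287 0.078
vertex -0.082 -3.566 0.938
endloop
endfacet
facet normal -0.438 -0.233 0.868
outer loop
vertex -0.082 -3.566 0.938
vertex -1.403 -4.287 0.078
vertex 0.016 -4.213 0.814
endloop
endfacet
facet normal 0.887 0.046 0.460
outer loop
vertex -0.082 -3.566 0.938
vertex 0.016 -4.213 0.814
vertex 0.319 -3.703 0.178
endloop
endfacet
facet normal -0.886 -0.046 -0.461
outer loop
vertex -1.403 -4.287 0.078
vertex -1.099 -3.777 -0.558
vertex -1.127 -4.636 -0.418
endloop
endfacet
facet normal -0.206 -0.851 0.484
outer loop
vertex -1.403 -4.287 0.078
vertex -1.127 -4.636 -0.418
vertex 0.016 -4.213 0.814
endloop
endfacet
facet normal -0.205 -0.851 0.483
outer loop
vertex 0.016 -4.213 0.814
vertex -1.127 -4.636 -0.418
vertex 0.292 -4.561 0.318
endloop
endfacet
facet normal 0.887 0.047 0.460
outer loop
vertex 0.016 -4.213 0.814
vertex 0.292 -4.561 0.318
vertex 0.319 -3.703 0.178
endloop
endfacet
facet normal -0.887 -0.046 -0.460
outer loop
vertex -1.127 -4.636 -0.418
vertex -1.099 -3.777 -0.558
vertex -0.835 -4.481 -0.996
endloop
endfacet
facet normal 0.148 -0.971 -0.186
outer loop
vertex -1.127 -4.636 -0.418
vertex -0.835 -4.481 -0.996
vertex 0.292 -4.561 0.318
endloop
endfacet
facet normal 0.148 -0.971 -0.186
outer loop
vertex 0.292 -4.561 0.318
vertex -0.835 -4.481 -0.996
vertex 0.584 -4.406 -0.26
endloop
endfacet
facet normal 0.886 0.047 0.460
outer loop
vertex 0.292 -4.561 0.318
vertex 0.584 -4.406 -0.26
vertex 0.319 -3.703 0.178
endloop
endfacet
facet normal -0.887 -0.047 -0.460
outer loop
vertex -0.835 -4.481 -0.996
vertex -1.099 -3.777 -0.558
vertex -0.698 -3.914 -1.318
endloop
endfacet
facet normal 0.414 -0.523 -0.745
outer loop
vertex -0.835 -4.481 -0.996
vertex -0.698 -3.914 -1.318
vertex 0.584 -4.406 -0.26
endloop
endfacet
facet normal 0.414 -0.523 -0.745
outer loop
vertex 0.584 -4.406 -0.26
vertex -0.698 -3.914 -1.318
vertex 0.721 -3.84 -0.581
endloop
endfacet
facet normal 0.886 0.047 0.461
outer loop
vertex 0.584 -4.406 -0.26
vertex 0.721 -3.84 -0.581
vertex 0.319 -3.703 0.178
endloop
endfacet
facet normal -0.887 -0.046 -0.460
outer loop
vertex -0.698 -3.914 -1.318
vertex -1.099 -3.777 -0.558
vertex -0.796 -3.267 -1.194
endloop
endfacet
facet normal 0.439 0.233 -0.868
outer loop
vertex -0.698 -3.914 -1.318
vertex -0.796 -3.267 -1.194
vertex 0.721 -3.84 -0.581
endloop
endfacet
facet normal 0.438 0.232 -0.868
outer loop
vertex 0.721 -3.84 -0.581
vertex -0.796 -3.267 -1.194
vertex 0.623 -3.193 -0.458
endloop
endfacet
facet normal 0.886 0.047 0.461
outer loop
vertex 0.721 -3.84 -0.581
vertex 0.623 -3.193 -0.458
vertex 0.319 -3.703 0.178
endloop
endfacet

endsolid


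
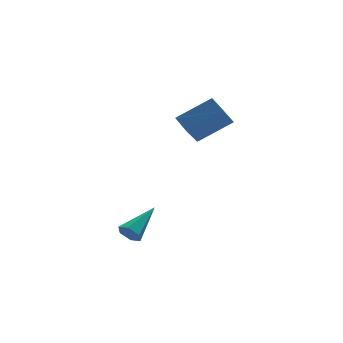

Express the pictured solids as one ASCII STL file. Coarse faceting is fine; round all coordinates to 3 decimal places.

solid 
facet normal -0.844 0.087 -0.529
outer loop
vertex -0.596 -1.133 2.448
vertex 0.319 -0.17 1.146
vertex -0.372 -2.027 1.944
endloop
endfacet
facet normal -0.492 -0.518 0.700
outer loop
vertex 1.401 -2.21 3.054
vertex -0.596 -1.133 2.448
vertex -0.372 -2.027 1.944
endloop
endfacet
facet normal -0.845 0.087 -0.528
outer loop
vertex -0.372 -2.027 1.944
vertex 0.319 -0.17 1.146
vertex 0.542 -1.064 0.642
endloop
endfacet
facet normal 0.213 -0.851 -0.480
outer loop
vertex 0.542 -1.064 0.642
vertex 1.401 -2.21 3.054
vertex -0.372 -2.027 1.944
endloop
endfacet
facet normal -0.213 0.851 0.480
outer loop
vertex -0.596 -1.133 2.448
vertex 2.092 -0.353 2.256
vertex 0.319 -0.17 1.146
endloop
endfacet
facet normal -0.492 -0.517 0.700
outer loop
vertex 1.178 -1.316 3.558
vertex -0.596 -1.133 2.448
vertex 1.401 -2.21 3.054
endloop
endfacet
facet normal -0.213 0.851 0.480
outer loop
vertex 1.178 -1.316 3.558
vertex 2.092 -0.353 2.256
vertex -0.596 -1.133 2.448
endloop
endfacet
facet normal 0.492 0.517 -0.700
outer loop
vertex 0.319 -0.17 1.146
vertex 2.092 -0.353 2.256
vertex 0.542 -1.064 0.642
endloop
endfacet
facet normal 0.213 -0.851 -0.480
outer loop
vertex 2.316 -1.247 1.752
vertex 1.401 -2.21 3.054
vertex 0.542 -1.064 0.642
endloop
endfacet
facet normal 0.492 0.518 -0.700
outer loop
vertex 0.542 -1.064 0.642
vertex 2.092 -0.353 2.256
vertex 2.316 -1.247 1.752
endloop
endfacet
facet normal 0.844 -0.087 0.529
outer loop
vertex 2.316 -1.247 1.752
vertex 1.178 -1.316 3.558
vertex 1.401 -2.21 3.054
endloop
endfacet
facet normal 0.844 -0.087 0.529
outer loop
vertex 2.092 -0.353 2.256
vertex 1.178 -1.316 3.558
vertex 2.316 -1.247 1.752
endloop
endfacet
facet normal -0.754 -0.500 -0.426
outer loop
vertex -3.199 -3.528 -4.147
vertex -3.627 -3.224 -3.746
vertex -3.475 -2.956 -4.33
endloop
endfacet
facet normal 0.685 0.099 -0.722
outer loop
vertex -3.199 -3.528 -4.147
vertex -3.475 -2.956 -4.33
vertex -2.013 -2.156 -2.834
endloop
endfacet
facet normal -0.754 -0.500 -0.426
outer loop
vertex -3.475 -2.956 -4.33
vertex -3.627 -3.224 -3.746
vertex -3.902 -2.653 -3.929
endloop
endfacet
facet normal 0.091 0.839 -0.537
outer loop
vertex -3.475 -2.956 -4.33
vertex -3.902 -2.653 -3.929
vertex -2.013 -2.156 -2.834
endloop
endfacet
facet normal -0.754 -0.500 -0.427
outer loop
vertex -3.902 -2.653 -3.929
vertex -3.627 -3.224 -3.746
vertex -4.055 -2.921 -3.345
endloop
endfacet
facet normal -0.399 0.869 0.294
outer loop
vertex -3.902 -2.653 -3.929
vertex -4.055 -2.921 -3.345
vertex -2.013 -2.156 -2.834
endloop
endfacet
facet normal -0.754 -0.500 -0.426
outer loop
vertex -4.055 -2.921 -3.345
vertex -3.627 -3.224 -3.746
vertex -3.779 -3.492 -3.163
endloop
endfacet
facet normal -0.295 0.158 0.942
outer loop
vertex -4.055 -2.921 -3.345
vertex -3.779 -3.492 -3.163
vertex -2.013 -2.156 -2.834
endloop
endfacet
facet normal -0.755 -0.499 -0.426
outer loop
vertex -3.779 -3.492 -3.163
vertex -3.627 -3.224 -3.746
vertex -3.352 -3.796 -3.564
endloop
endfacet
facet normal 0.298 -0.581 0.758
outer loop
vertex -3.779 -3.492 -3.163
vertex -3.352 -3.796 -3.564
vertex -2.013 -2.156 -2.834
endloop
endfacet
facet normal -0.754 -0.499 -0.427
outer loop
vertex -3.352 -3.796 -3.564
vertex -3.627 -3.224 -3.746
vertex -3.199 -3.528 -4.147
endloop
endfacet
facet normal 0.788 -0.611 -0.074
outer loop
vertex -3.352 -3.796 -3.564
vertex -3.199 -3.528 -4.147
vertex -2.013 -2.156 -2.834
endloop
endfacet

endsolid


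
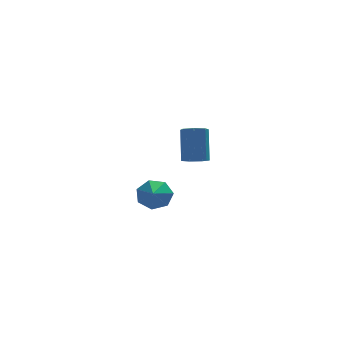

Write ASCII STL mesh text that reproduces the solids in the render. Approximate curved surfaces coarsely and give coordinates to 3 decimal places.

solid 
facet normal 0.208 0.891 -0.404
outer loop
vertex -1.848 -2.977 -3.501
vertex -2.33 -2.629 -2.981
vertex -1.558 -2.778 -2.913
endloop
endfacet
facet normal 0.698 -0.708 -0.105
outer loop
vertex -1.848 -2.977 -3.501
vertex -1.558 -2.778 -2.913
vertex -2.63 -3.911 -2.399
endloop
endfacet
facet normal 0.208 0.891 -0.404
outer loop
vertex -1.558 -2.778 -2.913
vertex -2.33 -2.629 -2.981
vertex -1.849 -2.467 -2.376
endloop
endfacet
facet normal 0.698 -0.387 0.602
outer loop
vertex -1.558 -2.778 -2.913
vertex -1.849 -2.467 -2.376
vertex -2.63 -3.911 -2.399
endloop
endfacet
facet normal 0.209 0.891 -0.404
outer loop
vertex -1.849 -2.467 -2.376
vertex -2.33 -2.629 -2.981
vertex -2.503 -2.277 -2.295
endloop
endfacet
facet normal 0.102 -0.071 0.992
outer loop
vertex -1.849 -2.467 -2.376
vertex -2.503 -2.277 -2.295
vertex -2.63 -3.911 -2.399
endloop
endfacet
facet normal 0.209 0.890 -0.404
outer loop
vertex -2.503 -2.277 -2.295
vertex -2.33 -2.629 -2.981
vertex -3.027 -2.352 -2.731
endloop
endfacet
facet normal -0.640 0.001 0.769
outer loop
vertex -2.503 -2.277 -2.295
vertex -3.027 -2.352 -2.731
vertex -2.63 -3.911 -2.399
endloop
endfacet
facet normal 0.209 0.890 -0.405
outer loop
vertex -3.027 -2.352 -2.731
vertex -2.33 -2.629 -2.981
vertex -3.026 -2.636 -3.355
endloop
endfacet
facet normal -0.969 -0.225 0.101
outer loop
vertex -3.027 -2.352 -2.731
vertex -3.026 -2.636 -3.355
vertex -2.63 -3.911 -2.399
endloop
endfacet
facet normal 0.208 0.891 -0.404
outer loop
vertex -3.026 -2.636 -3.355
vertex -2.33 -2.629 -2.981
vertex -2.502 -2.914 -3.698
endloop
endfacet
facet normal -0.639 -0.579 -0.507
outer loop
vertex -3.026 -2.636 -3.355
vertex -2.502 -2.914 -3.698
vertex -2.63 -3.911 -2.399
endloop
endfacet
facet normal 0.207 0.891 -0.404
outer loop
vertex -2.502 -2.914 -3.698
vertex -2.33 -2.629 -2.981
vertex -1.848 -2.977 -3.501
endloop
endfacet
facet normal 0.104 -0.794 -0.599
outer loop
vertex -2.502 -2.914 -3.698
vertex -1.848 -2.977 -3.501
vertex -2.63 -3.911 -2.399
endloop
endfacet
facet normal -0.064 -0.428 -0.902
outer loop
vertex 0.941 1.861 -2.929
vertex 0.303 1.88 -2.893
vertex 0.702 2.32 -3.13
endloop
endfacet
facet normal 0.900 0.365 -0.237
outer loop
vertex 0.941 1.861 -2.929
vertex 0.702 2.32 -3.13
vertex 1.056 2.621 -1.324
endloop
endfacet
facet normal 0.900 0.365 -0.237
outer loop
vertex 1.056 2.621 -1.324
vertex 0.702 2.32 -3.13
vertex 0.817 3.08 -1.524
endloop
endfacet
facet normal 0.065 0.427 0.902
outer loop
vertex 1.056 2.621 -1.324
vertex 0.817 3.08 -1.524
vertex 0.417 2.64 -1.287
endloop
endfacet
facet normal -0.065 -0.427 -0.902
outer loop
vertex 0.702 2.32 -3.13
vertex 0.303 1.88 -2.893
vertex 0.162 2.448 -3.152
endloop
endfacet
facet normal 0.225 0.874 -0.430
outer loop
vertex 0.702 2.32 -3.13
vertex 0.162 2.448 -3.152
vertex 0.817 3.08 -1.524
endloop
endfacet
facet normal 0.225 0.874 -0.430
outer loop
vertex 0.817 3.08 -1.524
vertex 0.162 2.448 -3.152
vertex 0.277 3.208 -1.546
endloop
endfacet
facet normal 0.065 0.427 0.902
outer loop
vertex 0.817 3.08 -1.524
vertex 0.277 3.208 -1.546
vertex 0.417 2.64 -1.287
endloop
endfacet
facet normal -0.064 -0.427 -0.902
outer loop
vertex 0.162 2.448 -3.152
vertex 0.303 1.88 -2.893
vertex -0.272 2.148 -2.979
endloop
endfacet
facet normal -0.620 0.725 -0.299
outer loop
vertex 0.162 2.448 -3.152
vertex -0.272 2.148 -2.979
vertex 0.277 3.208 -1.546
endloop
endfacet
facet normal -0.620 0.725 -0.299
outer loop
vertex 0.277 3.208 -1.546
vertex -0.272 2.148 -2.979
vertex -0.157 2.908 -1.373
endloop
endfacet
facet normal 0.064 0.427 0.902
outer loop
vertex 0.277 3.208 -1.546
vertex -0.157 2.908 -1.373
vertex 0.417 2.64 -1.287
endloop
endfacet
facet normal -0.064 -0.427 -0.902
outer loop
vertex -0.272 2.148 -2.979
vertex 0.303 1.88 -2.893
vertex -0.273 1.646 -2.741
endloop
endfacet
facet normal -0.998 0.029 0.058
outer loop
vertex -0.272 2.148 -2.979
vertex -0.273 1.646 -2.741
vertex -0.157 2.908 -1.373
endloop
endfacet
facet normal -0.998 0.031 0.056
outer loop
vertex -0.157 2.908 -1.373
vertex -0.273 1.646 -2.741
vertex -0.159 2.406 -1.136
endloop
endfacet
facet normal 0.064 0.426 0.903
outer loop
vertex -0.157 2.908 -1.373
vertex -0.159 2.406 -1.136
vertex 0.417 2.64 -1.287
endloop
endfacet
facet normal -0.065 -0.426 -0.902
outer loop
vertex -0.273 1.646 -2.741
vertex 0.303 1.88 -2.893
vertex 0.159 1.32 -2.618
endloop
endfacet
facet normal -0.624 -0.688 0.370
outer loop
vertex -0.273 1.646 -2.741
vertex 0.159 1.32 -2.618
vertex -0.159 2.406 -1.136
endloop
endfacet
facet normal -0.625 -0.688 0.370
outer loop
vertex -0.159 2.406 -1.136
vertex 0.159 1.32 -2.618
vertex 0.273 2.08 -1.012
endloop
endfacet
facet normal 0.063 0.427 0.902
outer loop
vertex -0.159 2.406 -1.136
vertex 0.273 2.08 -1.012
vertex 0.417 2.64 -1.287
endloop
endfacet
facet normal -0.063 -0.427 -0.902
outer loop
vertex 0.159 1.32 -2.618
vertex 0.303 1.88 -2.893
vertex 0.7 1.416 -2.701
endloop
endfacet
facet normal 0.220 -0.888 0.405
outer loop
vertex 0.159 1.32 -2.618
vertex 0.7 1.416 -2.701
vertex 0.273 2.08 -1.012
endloop
endfacet
facet normal 0.220 -0.888 0.405
outer loop
vertex 0.273 2.08 -1.012
vertex 0.7 1.416 -2.701
vertex 0.814 2.176 -1.096
endloop
endfacet
facet normal 0.064 0.426 0.902
outer loop
vertex 0.273 2.08 -1.012
vertex 0.814 2.176 -1.096
vertex 0.417 2.64 -1.287
endloop
endfacet
facet normal -0.064 -0.428 -0.902
outer loop
vertex 0.7 1.416 -2.701
vertex 0.303 1.88 -2.893
vertex 0.941 1.861 -2.929
endloop
endfacet
facet normal 0.899 -0.418 0.134
outer loop
vertex 0.7 1.416 -2.701
vertex 0.941 1.861 -2.929
vertex 0.814 2.176 -1.096
endloop
endfacet
facet normal 0.898 -0.419 0.134
outer loop
vertex 0.814 2.176 -1.096
vertex 0.941 1.861 -2.929
vertex 1.056 2.621 -1.324
endloop
endfacet
facet normal 0.065 0.427 0.902
outer loop
vertex 0.814 2.176 -1.096
vertex 1.056 2.621 -1.324
vertex 0.417 2.64 -1.287
endloop
endfacet

endsolid


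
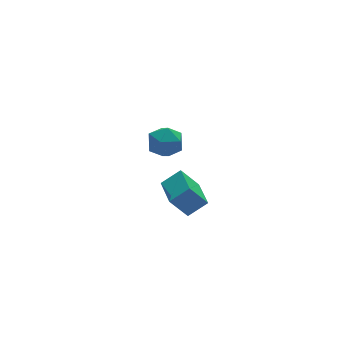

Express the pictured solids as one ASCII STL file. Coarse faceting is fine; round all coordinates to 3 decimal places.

solid 
facet normal -0.789 0.150 -0.595
outer loop
vertex -2.057 2.485 -3.443
vertex -1.612 4.286 -3.579
vertex -1.203 2.183 -4.651
endloop
endfacet
facet normal -0.239 -0.968 0.073
outer loop
vertex -0.208 1.994 -3.901
vertex -2.057 2.485 -3.443
vertex -1.203 2.183 -4.651
endloop
endfacet
facet normal -0.789 0.150 -0.595
outer loop
vertex -1.203 2.183 -4.651
vertex -1.612 4.286 -3.579
vertex -0.758 3.984 -4.787
endloop
endfacet
facet normal 0.565 -0.200 -0.800
outer loop
vertex -0.758 3.984 -4.787
vertex -0.208 1.994 -3.901
vertex -1.203 2.183 -4.651
endloop
endfacet
facet normal -0.565 0.200 0.800
outer loop
vertex -2.057 2.485 -3.443
vertex -0.617 4.097 -2.829
vertex -1.612 4.286 -3.579
endloop
endfacet
facet normal -0.239 -0.968 0.073
outer loop
vertex -1.062 2.296 -2.693
vertex -2.057 2.485 -3.443
vertex -0.208 1.994 -3.901
endloop
endfacet
facet normal -0.565 0.200 0.800
outer loop
vertex -1.062 2.296 -2.693
vertex -0.617 4.097 -2.829
vertex -2.057 2.485 -3.443
endloop
endfacet
facet normal 0.239 0.968 -0.073
outer loop
vertex -1.612 4.286 -3.579
vertex -0.617 4.097 -2.829
vertex -0.758 3.984 -4.787
endloop
endfacet
facet normal 0.565 -0.200 -0.800
outer loop
vertex 0.237 3.795 -4.037
vertex -0.208 1.994 -3.901
vertex -0.758 3.984 -4.787
endloop
endfacet
facet normal 0.239 0.968 -0.073
outer loop
vertex -0.758 3.984 -4.787
vertex -0.617 4.097 -2.829
vertex 0.237 3.795 -4.037
endloop
endfacet
facet normal 0.789 -0.150 0.595
outer loop
vertex 0.237 3.795 -4.037
vertex -1.062 2.296 -2.693
vertex -0.208 1.994 -3.901
endloop
endfacet
facet normal 0.789 -0.150 0.595
outer loop
vertex -0.617 4.097 -2.829
vertex -1.062 2.296 -2.693
vertex 0.237 3.795 -4.037
endloop
endfacet
facet normal -0.873 0.484 -0.061
outer loop
vertex -3.319 1.904 1.876
vertex -3.79 1.072 2.023
vertex -3.537 1.624 2.776
endloop
endfacet
facet normal -0.363 0.911 0.195
outer loop
vertex -3.319 1.904 1.876
vertex -3.537 1.624 2.776
vertex -2.671 2.01 2.586
endloop
endfacet
facet normal 0.161 0.944 -0.288
outer loop
vertex -3.319 1.904 1.876
vertex -2.671 2.01 2.586
vertex -2.388 1.696 1.716
endloop
endfacet
facet normal -0.025 0.536 -0.844
outer loop
vertex -3.319 1.904 1.876
vertex -2.388 1.696 1.716
vertex -3.079 1.116 1.368
endloop
endfacet
facet normal -0.664 0.252 -0.704
outer loop
vertex -3.319 1.904 1.876
vertex -3.079 1.116 1.368
vertex -3.79 1.072 2.023
endloop
endfacet
facet normal -0.100 0.610 0.786
outer loop
vertex -2.671 2.01 2.586
vertex -3.537 1.624 2.776
vertex -2.741 1.244 3.172
endloop
endfacet
facet normal -0.925 -0.083 0.371
outer loop
vertex -3.537 1.624 2.776
vertex -3.79 1.072 2.023
vertex -3.432 0.664 2.824
endloop
endfacet
facet normal -0.587 -0.457 -0.668
outer loop
vertex -3.79 1.072 2.023
vertex -3.079 1.116 1.368
vertex -3.149 0.35 1.954
endloop
endfacet
facet normal 0.447 0.004 -0.895
outer loop
vertex -3.079 1.116 1.368
vertex -2.388 1.696 1.716
vertex -2.283 0.736 1.764
endloop
endfacet
facet normal 0.748 0.664 0.004
outer loop
vertex -2.388 1.696 1.716
vertex -2.671 2.01 2.586
vertex -2.03 1.288 2.517
endloop
endfacet
facet normal 0.025 -0.536 0.844
outer loop
vertex -2.501 0.456 2.664
vertex -2.741 1.244 3.172
vertex -3.432 0.664 2.824
endloop
endfacet
facet normal -0.161 -0.944 0.288
outer loop
vertex -2.501 0.456 2.664
vertex -3.432 0.664 2.824
vertex -3.149 0.35 1.954
endloop
endfacet
facet normal 0.363 -0.911 -0.195
outer loop
vertex -2.501 0.456 2.664
vertex -3.149 0.35 1.954
vertex -2.283 0.736 1.764
endloop
endfacet
facet normal 0.873 -0.484 0.061
outer loop
vertex -2.501 0.456 2.664
vertex -2.283 0.736 1.764
vertex -2.03 1.288 2.517
endloop
endfacet
facet normal 0.664 -0.252 0.704
outer loop
vertex -2.501 0.456 2.664
vertex -2.03 1.288 2.517
vertex -2.741 1.244 3.172
endloop
endfacet
facet normal -0.447 -0.004 0.895
outer loop
vertex -3.432 0.664 2.824
vertex -2.741 1.244 3.172
vertex -3.537 1.624 2.776
endloop
endfacet
facet normal -0.748 -0.664 -0.004
outer loop
vertex -3.149 0.35 1.954
vertex -3.432 0.664 2.824
vertex -3.79 1.072 2.023
endloop
endfacet
facet normal 0.100 -0.610 -0.786
outer loop
vertex -2.283 0.736 1.764
vertex -3.149 0.35 1.954
vertex -3.079 1.116 1.368
endloop
endfacet
facet normal 0.925 0.083 -0.371
outer loop
vertex -2.03 1.288 2.517
vertex -2.283 0.736 1.764
vertex -2.388 1.696 1.716
endloop
endfacet
facet normal 0.587 0.457 0.668
outer loop
vertex -2.741 1.244 3.172
vertex -2.03 1.288 2.517
vertex -2.671 2.01 2.586
endloop
endfacet

endsolid
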